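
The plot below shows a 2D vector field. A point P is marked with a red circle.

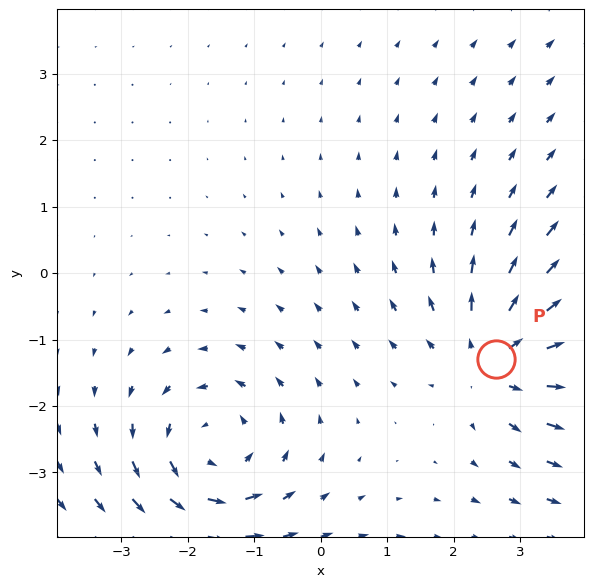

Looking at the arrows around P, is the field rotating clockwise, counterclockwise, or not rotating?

not rotating

Near P at (2.6, -1.3) the arrows show no circulation. The curl there is ≈0.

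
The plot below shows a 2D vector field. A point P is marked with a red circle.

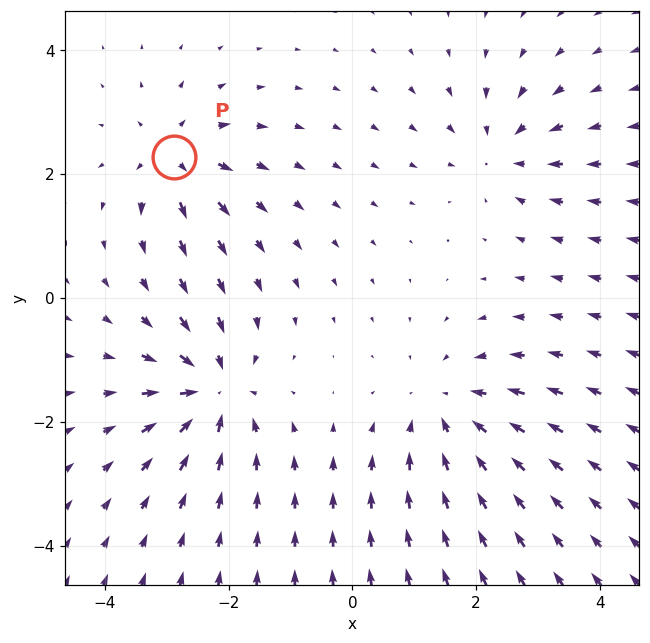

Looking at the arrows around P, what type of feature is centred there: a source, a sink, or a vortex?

At P (-2.9, 2.3) the arrows spread outward. Divergence about +4, curl ≈0 — positive divergence with near-zero curl is a source.

source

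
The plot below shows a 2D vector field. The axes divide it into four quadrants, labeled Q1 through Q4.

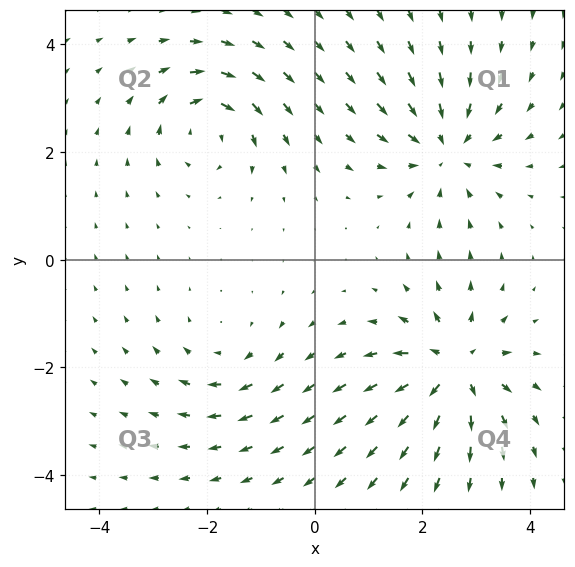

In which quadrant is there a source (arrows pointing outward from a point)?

The source sits at approximately (2.6, -2.0), which lies in quadrant Q4. The divergence there is about +6, positive as expected for a source.

Q4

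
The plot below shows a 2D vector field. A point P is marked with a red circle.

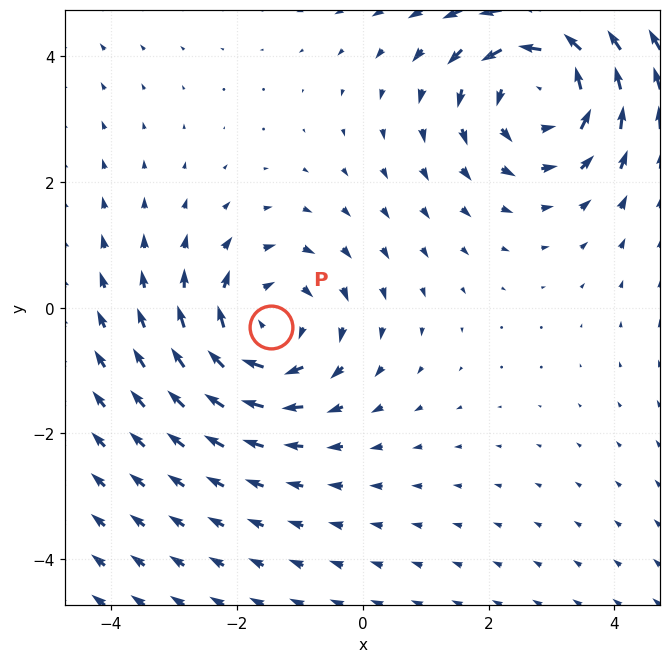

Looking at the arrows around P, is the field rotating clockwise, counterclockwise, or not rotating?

clockwise

Near P at (-1.5, -0.3) the arrows circulate clockwise. The curl (z-component) there is about -3; negative curl means clockwise rotation.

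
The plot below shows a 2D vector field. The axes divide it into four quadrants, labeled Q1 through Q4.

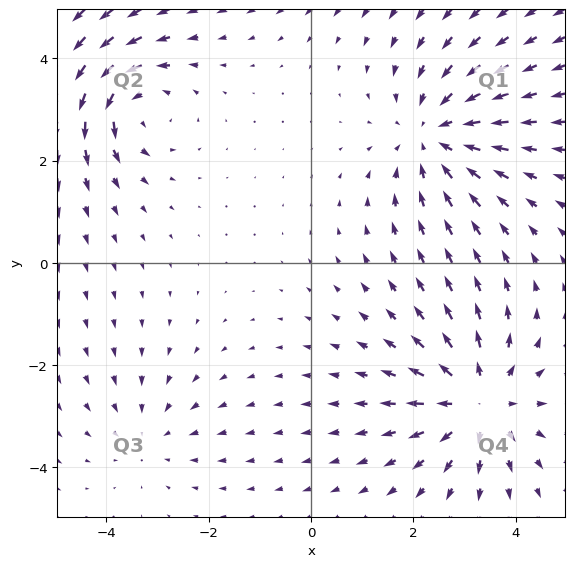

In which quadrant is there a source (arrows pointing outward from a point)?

The source sits at approximately (3.3, -2.7), which lies in quadrant Q4. The divergence there is about +5, positive as expected for a source.

Q4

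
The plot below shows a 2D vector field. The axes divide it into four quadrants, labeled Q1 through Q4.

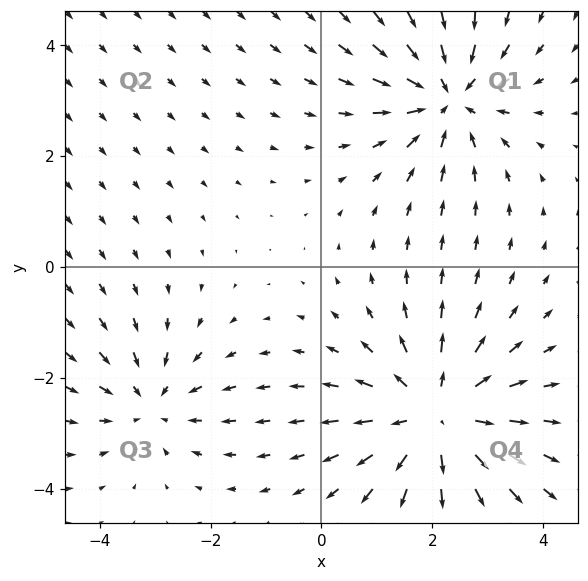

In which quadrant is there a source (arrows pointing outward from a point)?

Q4

The source sits at approximately (2.1, -2.7), which lies in quadrant Q4. The divergence there is about +4, positive as expected for a source.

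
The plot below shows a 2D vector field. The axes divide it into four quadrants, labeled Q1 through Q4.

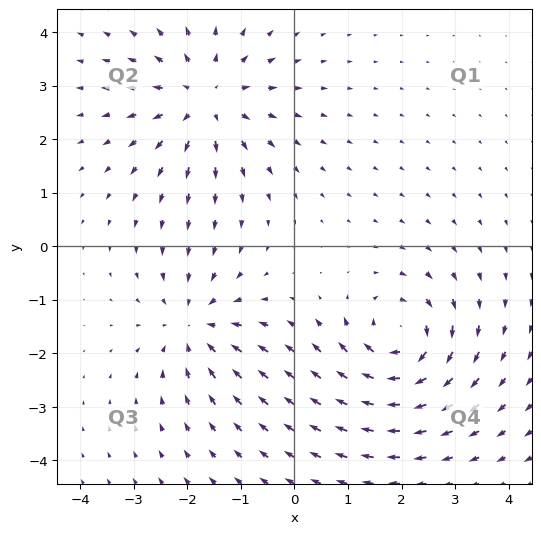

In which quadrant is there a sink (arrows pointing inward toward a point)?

Q3

The sink sits at approximately (-1.9, -1.5), which lies in quadrant Q3. The divergence there is about -4, negative as expected for a sink.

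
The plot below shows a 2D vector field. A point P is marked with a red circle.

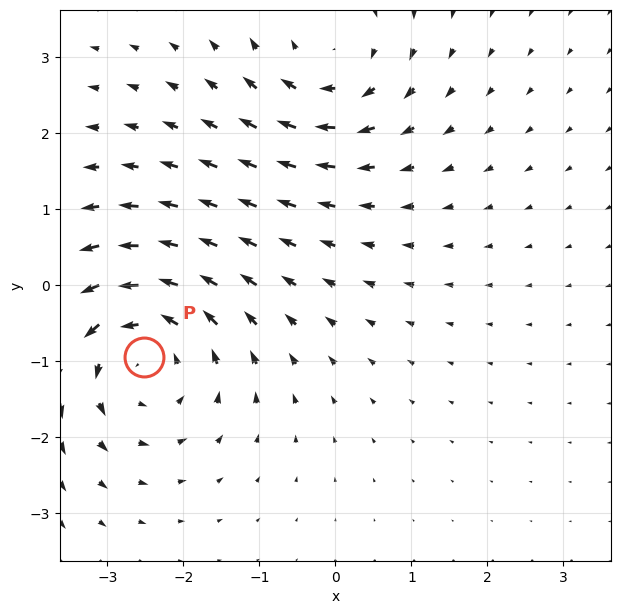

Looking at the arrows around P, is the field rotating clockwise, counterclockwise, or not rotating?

counterclockwise

Near P at (-2.5, -0.9) the arrows circulate counterclockwise. The curl (z-component) there is about +3; positive curl means counterclockwise rotation.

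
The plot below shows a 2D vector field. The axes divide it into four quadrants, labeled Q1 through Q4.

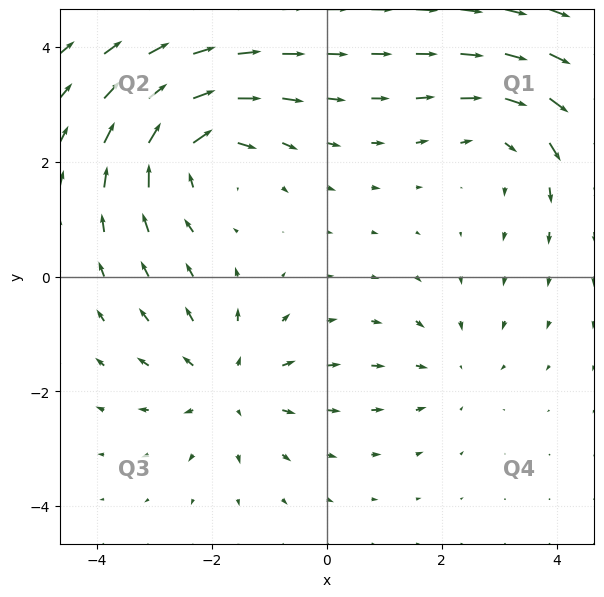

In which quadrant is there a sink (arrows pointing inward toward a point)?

The sink sits at approximately (2.2, -1.6), which lies in quadrant Q4. The divergence there is about -2, negative as expected for a sink.

Q4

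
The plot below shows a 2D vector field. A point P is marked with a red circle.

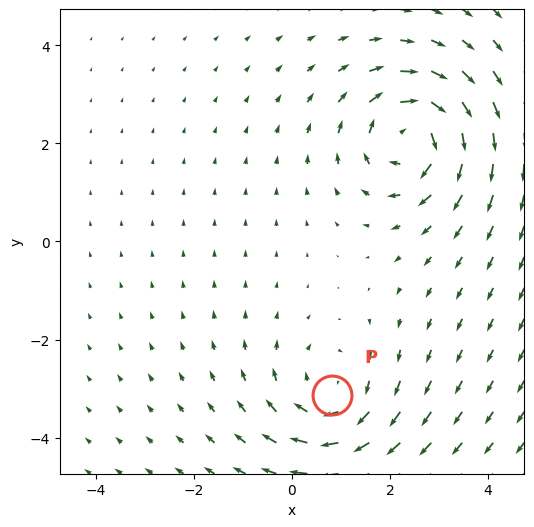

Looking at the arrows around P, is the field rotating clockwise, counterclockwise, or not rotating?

clockwise

Near P at (0.8, -3.1) the arrows circulate clockwise. The curl (z-component) there is about -4; negative curl means clockwise rotation.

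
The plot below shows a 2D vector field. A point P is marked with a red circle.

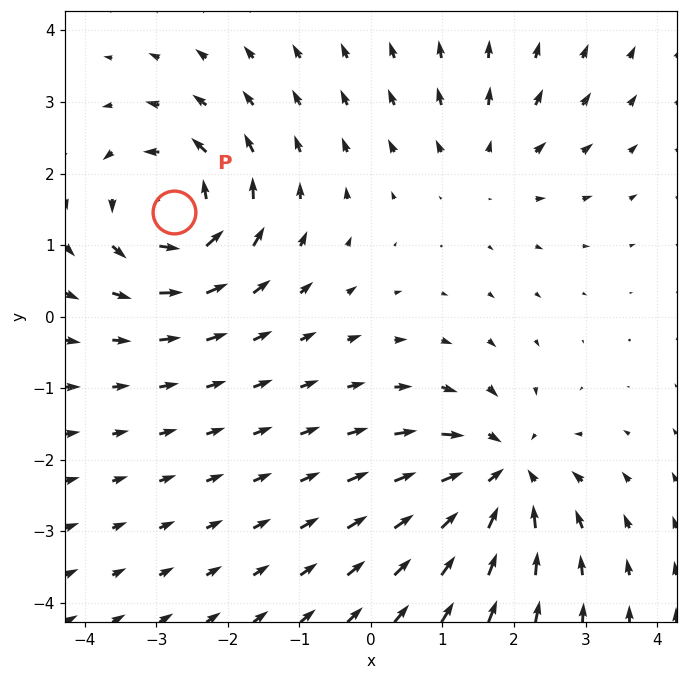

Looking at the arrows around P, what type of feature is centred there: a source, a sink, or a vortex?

At P (-2.8, 1.5) the arrows circulate counterclockwise. Divergence ≈0, curl about +6 — near-zero divergence with nonzero curl is a vortex.

vortex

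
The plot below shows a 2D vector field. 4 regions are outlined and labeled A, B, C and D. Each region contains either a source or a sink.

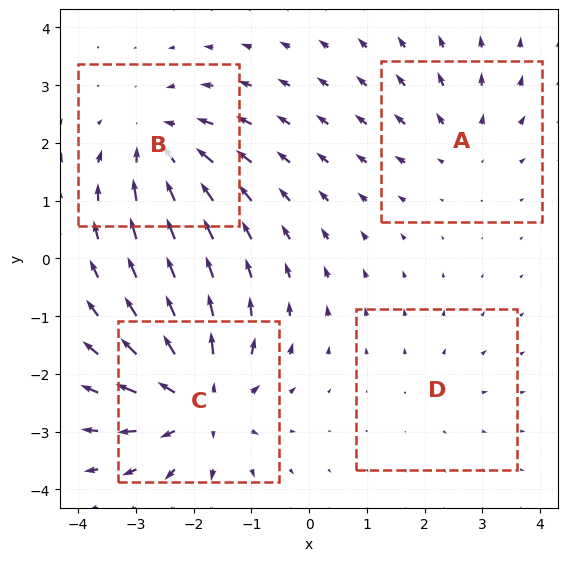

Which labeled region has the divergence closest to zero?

Divergence at each region's feature centre — A: about +3, B: about -5, C: about +7, D: about +2. Region D is closest to zero.

D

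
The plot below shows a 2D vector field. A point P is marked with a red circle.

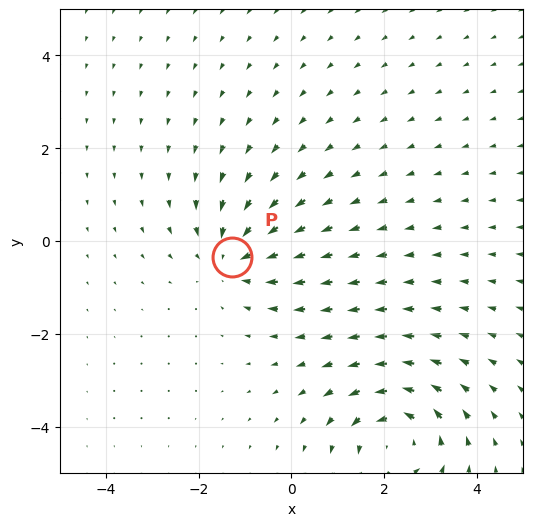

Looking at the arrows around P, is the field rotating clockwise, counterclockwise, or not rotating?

not rotating

Near P at (-1.3, -0.4) the arrows show no circulation. The curl there is ≈0.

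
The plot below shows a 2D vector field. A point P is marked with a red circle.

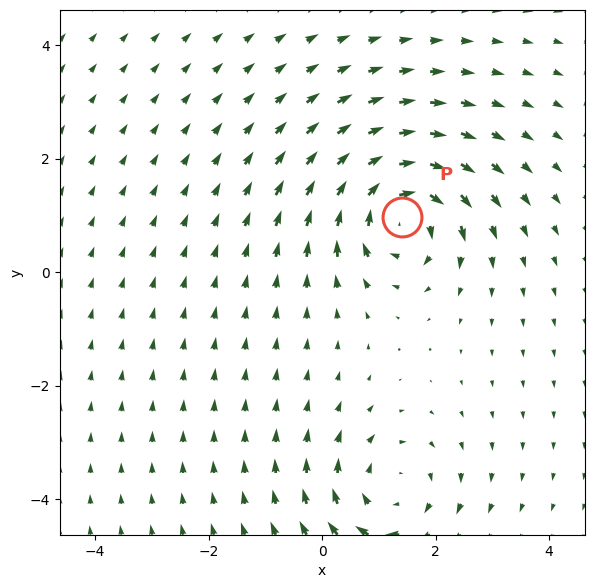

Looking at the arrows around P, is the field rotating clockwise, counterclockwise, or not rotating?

Near P at (1.4, 1.0) the arrows circulate clockwise. The curl (z-component) there is about -7; negative curl means clockwise rotation.

clockwise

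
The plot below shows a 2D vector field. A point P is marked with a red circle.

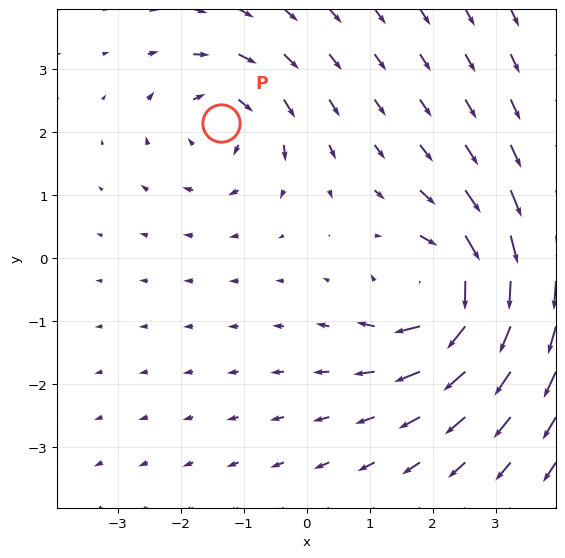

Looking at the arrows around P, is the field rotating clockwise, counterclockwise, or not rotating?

Near P at (-1.4, 2.1) the arrows circulate clockwise. The curl (z-component) there is about -4; negative curl means clockwise rotation.

clockwise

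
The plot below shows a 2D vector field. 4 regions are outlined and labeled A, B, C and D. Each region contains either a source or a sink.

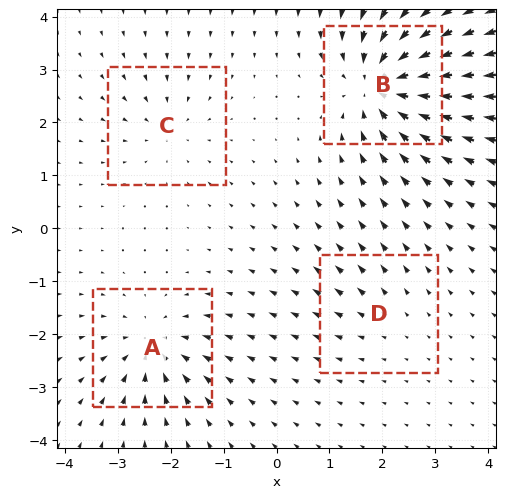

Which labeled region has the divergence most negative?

B

Divergence at each region's feature centre — A: about -5, B: about -9, C: about -4, D: about +2. Region B is most negative.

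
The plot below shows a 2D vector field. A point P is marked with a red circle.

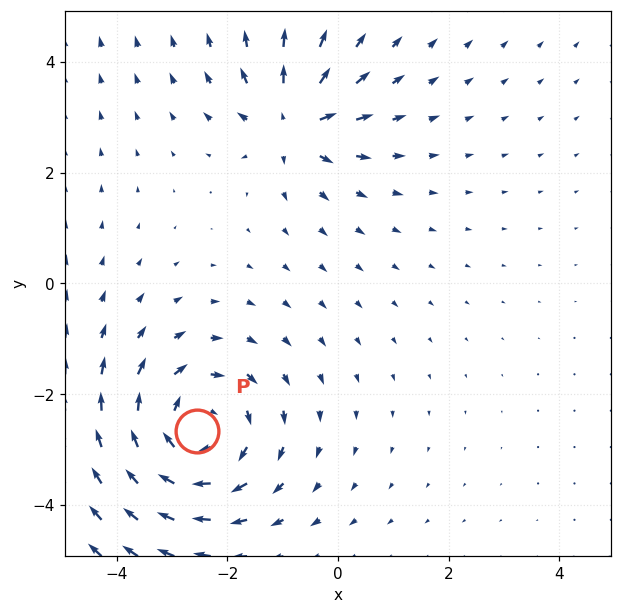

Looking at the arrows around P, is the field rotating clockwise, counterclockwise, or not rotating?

Near P at (-2.5, -2.7) the arrows circulate clockwise. The curl (z-component) there is about -4; negative curl means clockwise rotation.

clockwise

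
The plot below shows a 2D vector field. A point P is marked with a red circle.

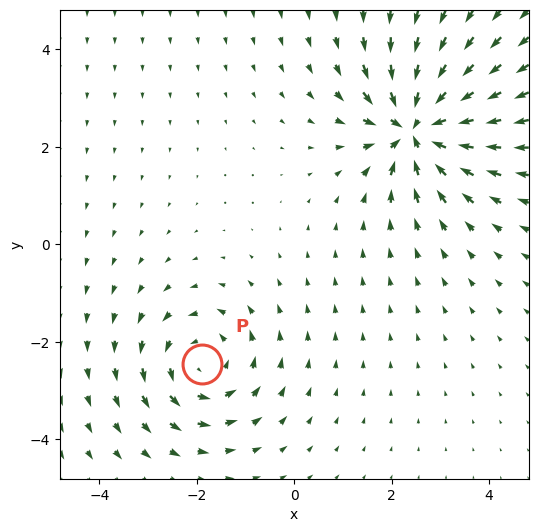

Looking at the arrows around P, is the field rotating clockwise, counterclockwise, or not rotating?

counterclockwise

Near P at (-1.9, -2.5) the arrows circulate counterclockwise. The curl (z-component) there is about +4; positive curl means counterclockwise rotation.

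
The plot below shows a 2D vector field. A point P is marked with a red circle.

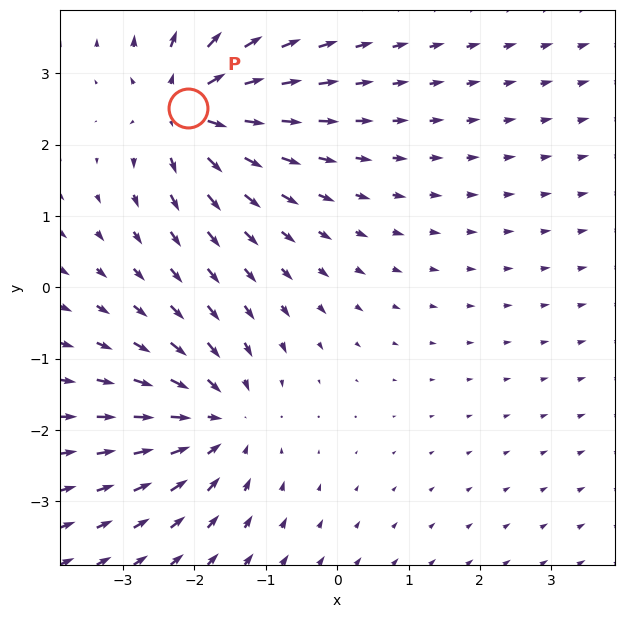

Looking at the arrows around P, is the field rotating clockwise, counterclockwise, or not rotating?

Near P at (-2.1, 2.5) the arrows show no circulation. The curl there is ≈0.

not rotating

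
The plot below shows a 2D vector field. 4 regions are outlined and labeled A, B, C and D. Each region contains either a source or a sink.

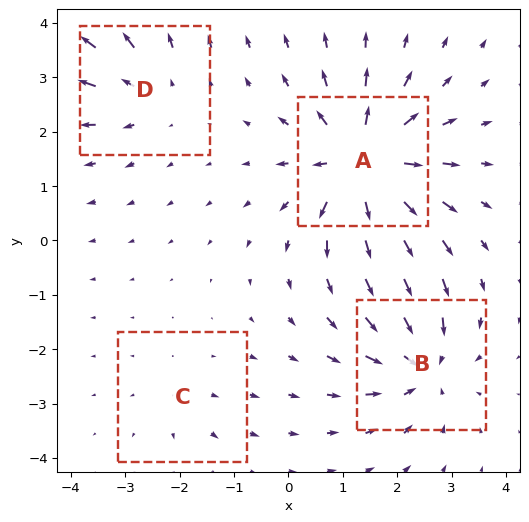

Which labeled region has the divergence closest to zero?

Divergence at each region's feature centre — A: about +9, B: about -6, C: about +2, D: about +4. Region C is closest to zero.

C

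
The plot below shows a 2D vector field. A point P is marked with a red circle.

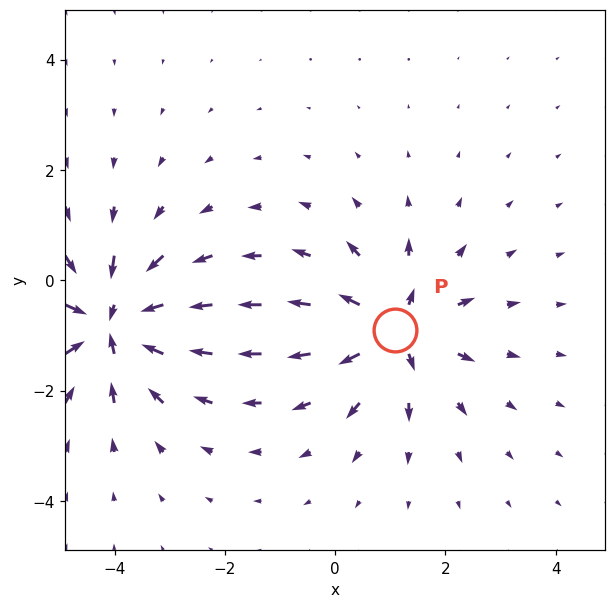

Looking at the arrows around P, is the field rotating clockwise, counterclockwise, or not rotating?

Near P at (1.1, -0.9) the arrows show no circulation. The curl there is ≈0.

not rotating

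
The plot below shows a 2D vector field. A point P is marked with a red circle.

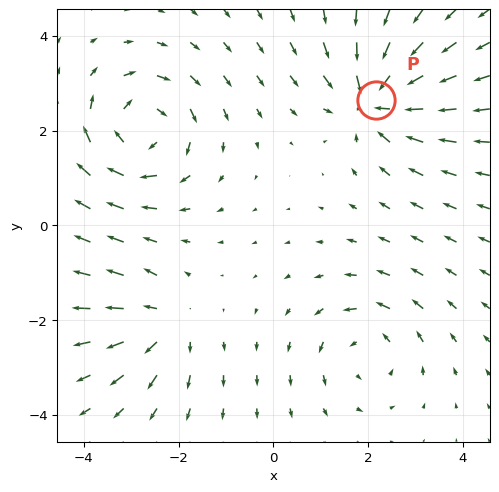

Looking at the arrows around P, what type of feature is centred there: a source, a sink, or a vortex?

sink

At P (2.2, 2.6) the arrows converge inward. Divergence about -5, curl ≈0 — negative divergence with near-zero curl is a sink.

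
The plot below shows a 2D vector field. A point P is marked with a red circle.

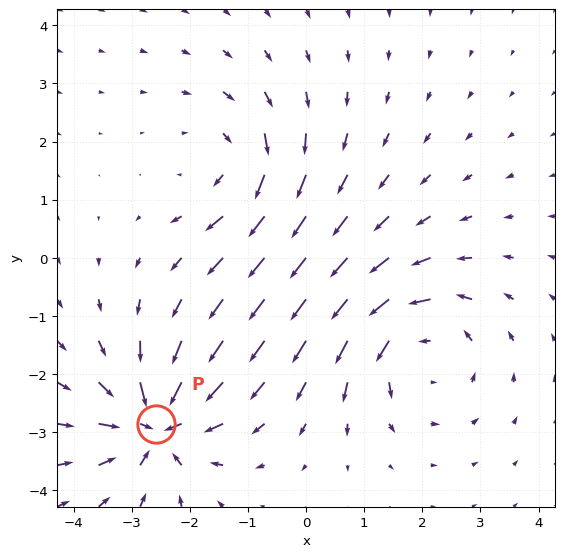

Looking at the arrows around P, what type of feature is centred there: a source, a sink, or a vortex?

sink

At P (-2.6, -2.9) the arrows converge inward. Divergence about -6, curl ≈0 — negative divergence with near-zero curl is a sink.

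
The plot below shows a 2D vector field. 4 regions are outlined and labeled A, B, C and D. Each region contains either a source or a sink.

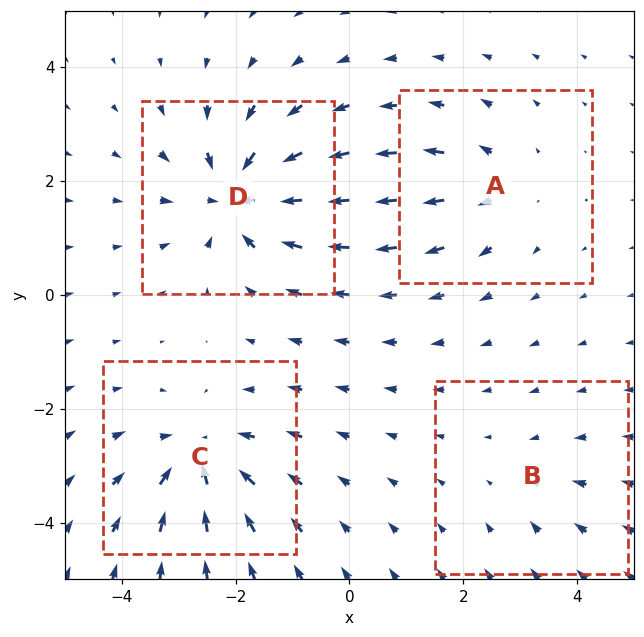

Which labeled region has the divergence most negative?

D

Divergence at each region's feature centre — A: about +4, B: about -2, C: about -6, D: about -7. Region D is most negative.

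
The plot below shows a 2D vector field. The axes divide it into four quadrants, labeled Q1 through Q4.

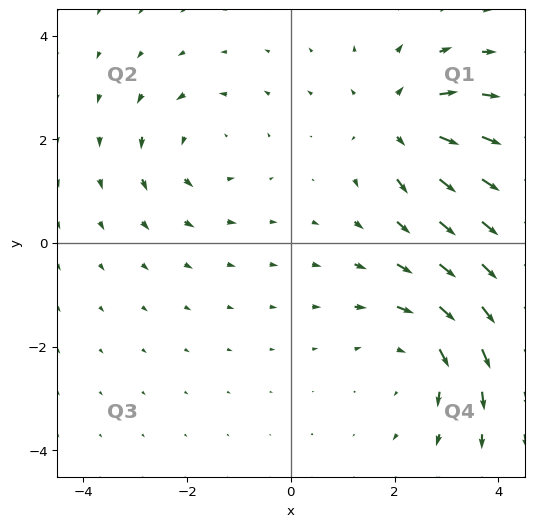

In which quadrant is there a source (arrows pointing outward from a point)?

Q1

The source sits at approximately (2.1, 2.3), which lies in quadrant Q1. The divergence there is about +4, positive as expected for a source.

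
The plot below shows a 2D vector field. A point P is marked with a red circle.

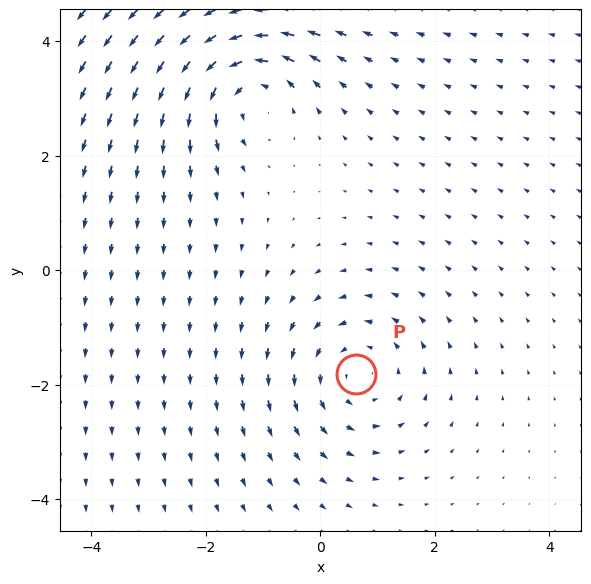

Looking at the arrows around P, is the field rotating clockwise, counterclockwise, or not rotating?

counterclockwise

Near P at (0.6, -1.8) the arrows circulate counterclockwise. The curl (z-component) there is about +3; positive curl means counterclockwise rotation.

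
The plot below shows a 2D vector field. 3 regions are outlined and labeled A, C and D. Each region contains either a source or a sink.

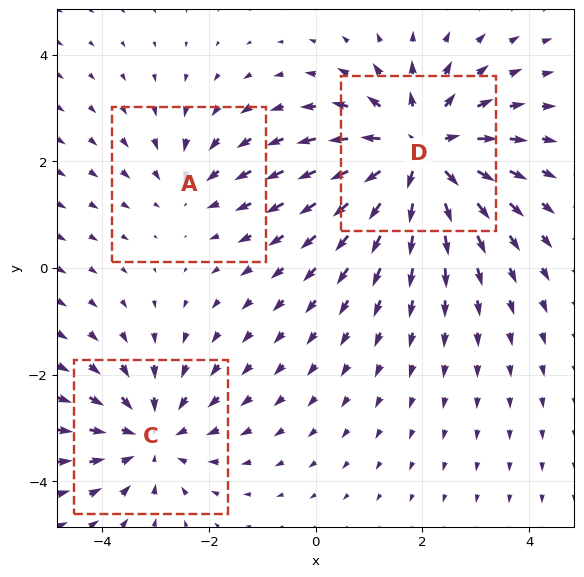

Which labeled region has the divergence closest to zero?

Divergence at each region's feature centre — A: about -2, C: about -3, D: about +4. Region A is closest to zero.

A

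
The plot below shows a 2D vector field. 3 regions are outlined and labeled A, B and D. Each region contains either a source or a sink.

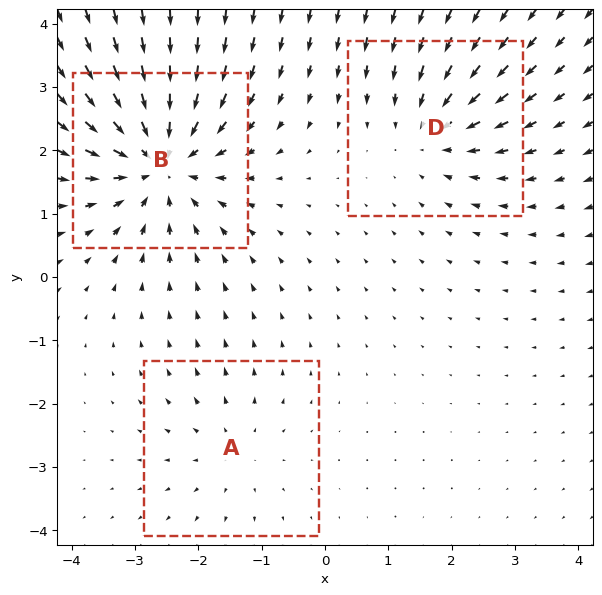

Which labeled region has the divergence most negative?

Divergence at each region's feature centre — A: about +2, B: about -5, D: about -3. Region B is most negative.

B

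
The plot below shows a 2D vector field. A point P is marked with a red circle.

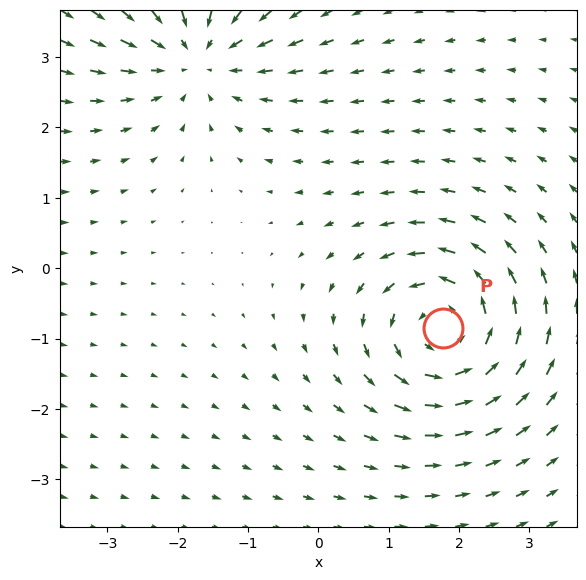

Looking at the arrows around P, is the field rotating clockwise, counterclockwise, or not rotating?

counterclockwise

Near P at (1.8, -0.9) the arrows circulate counterclockwise. The curl (z-component) there is about +5; positive curl means counterclockwise rotation.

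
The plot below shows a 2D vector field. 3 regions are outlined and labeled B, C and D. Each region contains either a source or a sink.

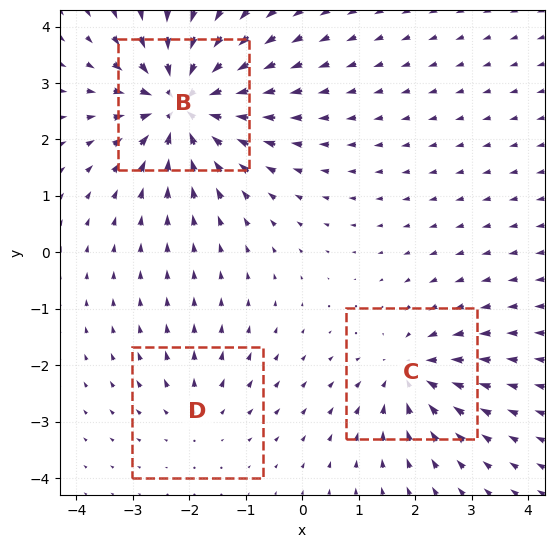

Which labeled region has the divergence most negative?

Divergence at each region's feature centre — B: about -6, C: about -4, D: about +2. Region B is most negative.

B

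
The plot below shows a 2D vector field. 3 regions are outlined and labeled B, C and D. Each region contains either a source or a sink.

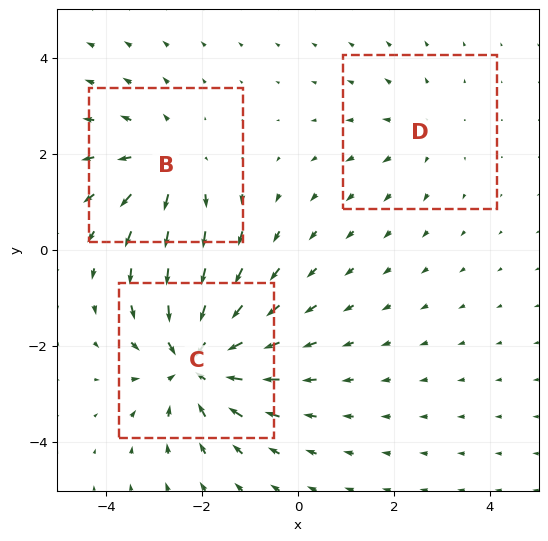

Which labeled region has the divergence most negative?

C

Divergence at each region's feature centre — B: about +3, C: about -5, D: about +2. Region C is most negative.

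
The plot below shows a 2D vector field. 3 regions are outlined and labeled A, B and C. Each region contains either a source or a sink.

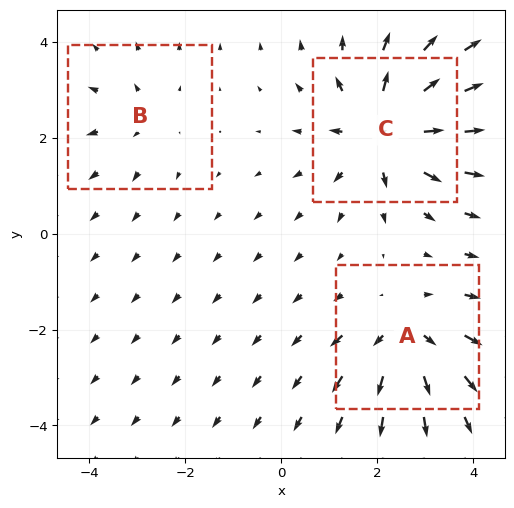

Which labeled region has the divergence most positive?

Divergence at each region's feature centre — A: about +4, B: about +2, C: about +5. Region C is most positive.

C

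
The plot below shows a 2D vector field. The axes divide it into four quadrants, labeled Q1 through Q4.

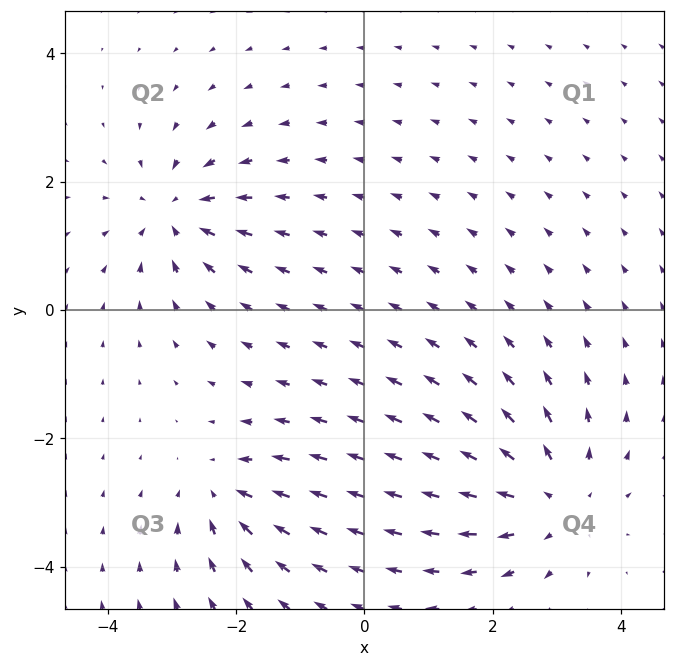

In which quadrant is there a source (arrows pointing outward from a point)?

The source sits at approximately (2.9, -2.9), which lies in quadrant Q4. The divergence there is about +4, positive as expected for a source.

Q4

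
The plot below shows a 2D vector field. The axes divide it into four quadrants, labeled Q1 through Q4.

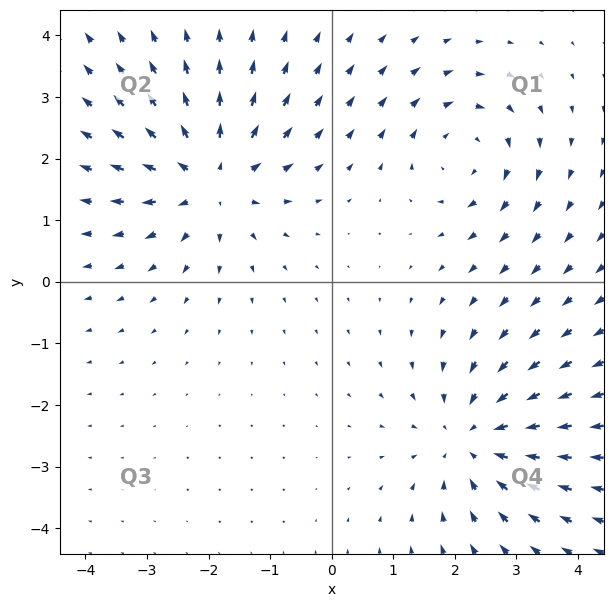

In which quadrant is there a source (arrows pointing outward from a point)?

The source sits at approximately (-2.0, 1.7), which lies in quadrant Q2. The divergence there is about +4, positive as expected for a source.

Q2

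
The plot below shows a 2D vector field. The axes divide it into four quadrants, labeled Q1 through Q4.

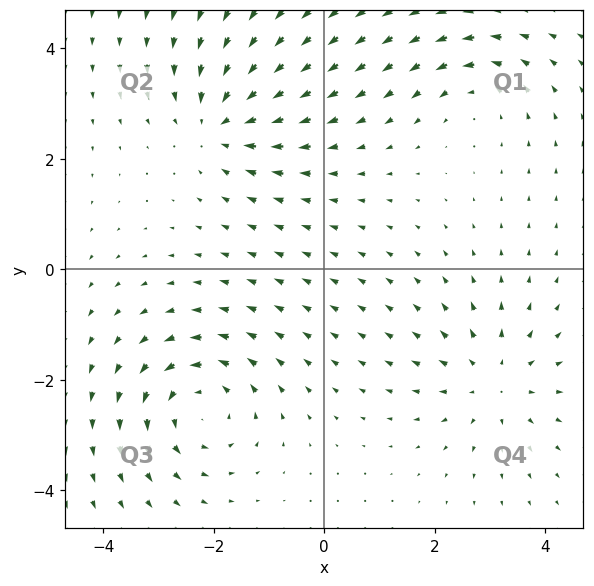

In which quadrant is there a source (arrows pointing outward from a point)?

Q4

The source sits at approximately (3.1, -2.0), which lies in quadrant Q4. The divergence there is about +4, positive as expected for a source.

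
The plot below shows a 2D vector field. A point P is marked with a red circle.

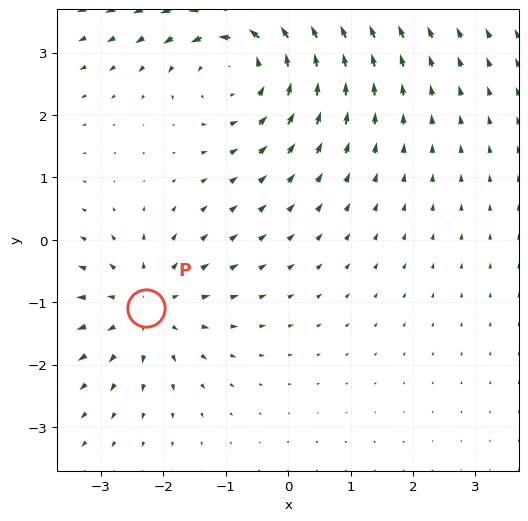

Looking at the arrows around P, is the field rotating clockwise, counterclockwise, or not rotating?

not rotating

Near P at (-2.3, -1.1) the arrows show no circulation. The curl there is ≈0.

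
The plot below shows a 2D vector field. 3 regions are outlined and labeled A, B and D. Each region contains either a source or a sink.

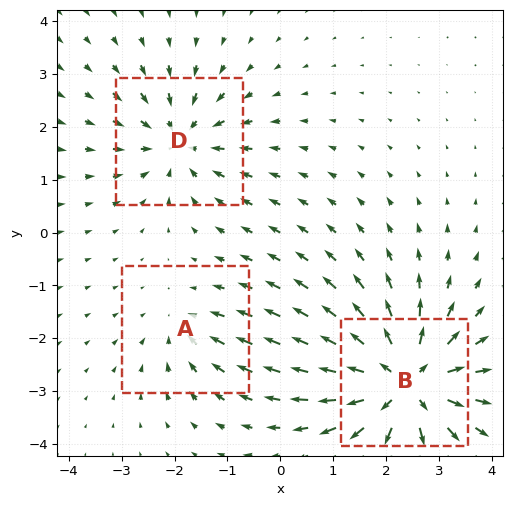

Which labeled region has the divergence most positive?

Divergence at each region's feature centre — A: about -2, B: about +6, D: about -3. Region B is most positive.

B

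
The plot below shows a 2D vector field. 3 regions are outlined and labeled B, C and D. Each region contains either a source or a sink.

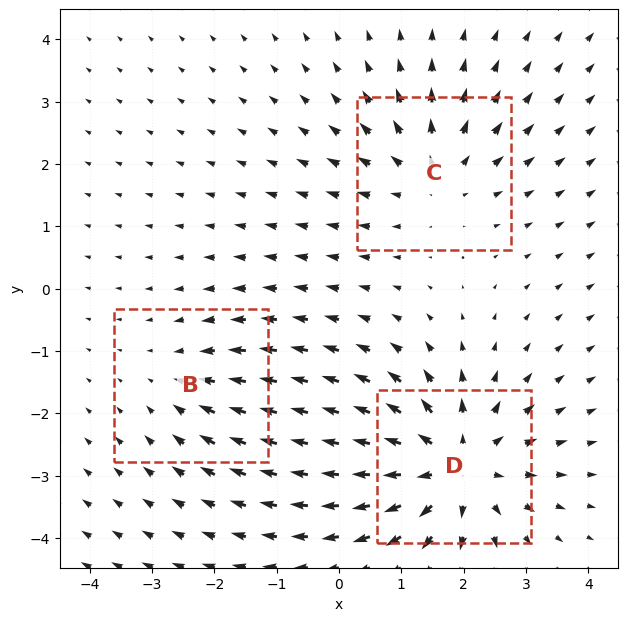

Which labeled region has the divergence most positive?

D

Divergence at each region's feature centre — B: about -2, C: about +3, D: about +5. Region D is most positive.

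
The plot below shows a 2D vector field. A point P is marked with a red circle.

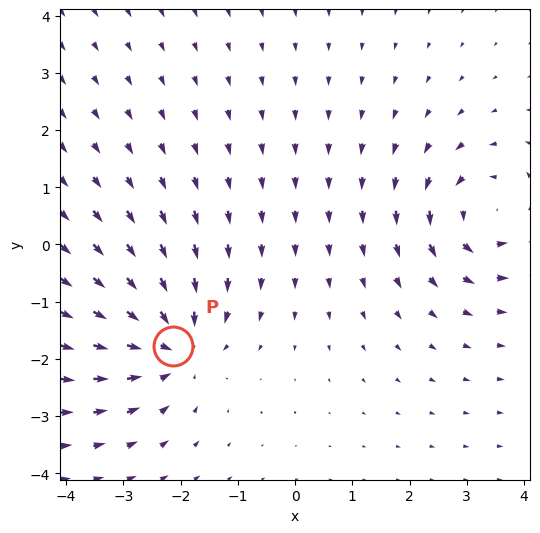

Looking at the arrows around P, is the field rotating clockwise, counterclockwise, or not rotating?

not rotating

Near P at (-2.1, -1.8) the arrows show no circulation. The curl there is ≈0.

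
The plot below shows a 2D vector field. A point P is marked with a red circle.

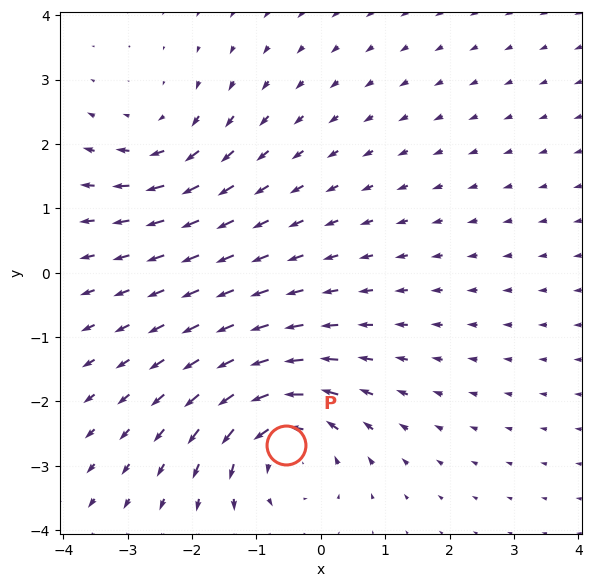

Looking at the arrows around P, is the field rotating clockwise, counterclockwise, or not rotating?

Near P at (-0.5, -2.7) the arrows circulate counterclockwise. The curl (z-component) there is about +4; positive curl means counterclockwise rotation.

counterclockwise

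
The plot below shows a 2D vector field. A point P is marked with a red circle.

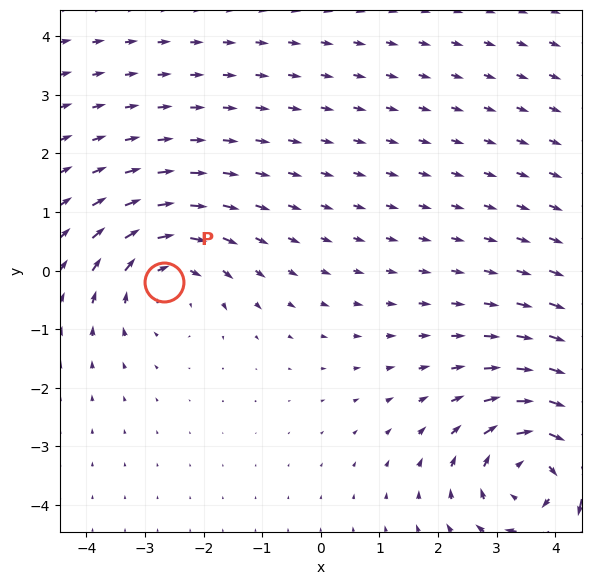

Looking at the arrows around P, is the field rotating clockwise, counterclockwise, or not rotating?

clockwise

Near P at (-2.7, -0.2) the arrows circulate clockwise. The curl (z-component) there is about -3; negative curl means clockwise rotation.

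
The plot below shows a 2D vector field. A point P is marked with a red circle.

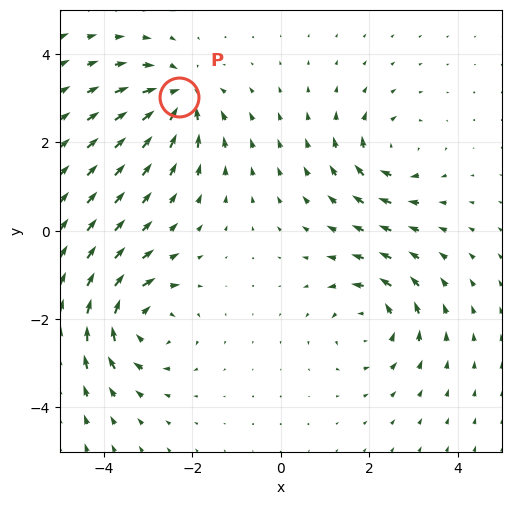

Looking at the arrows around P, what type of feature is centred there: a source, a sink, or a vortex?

At P (-2.3, 3.0) the arrows converge inward. Divergence about -5, curl ≈0 — negative divergence with near-zero curl is a sink.

sink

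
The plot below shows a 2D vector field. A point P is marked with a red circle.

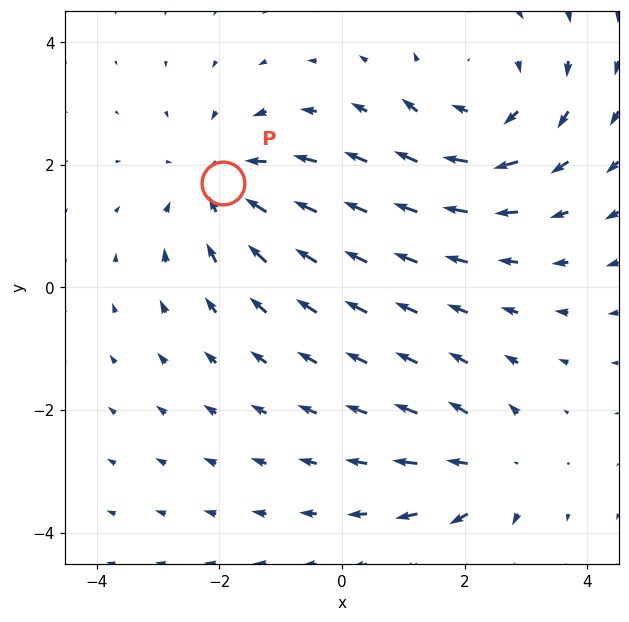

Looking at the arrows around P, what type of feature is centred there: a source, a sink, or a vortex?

sink

At P (-1.9, 1.7) the arrows converge inward. Divergence about -3, curl ≈0 — negative divergence with near-zero curl is a sink.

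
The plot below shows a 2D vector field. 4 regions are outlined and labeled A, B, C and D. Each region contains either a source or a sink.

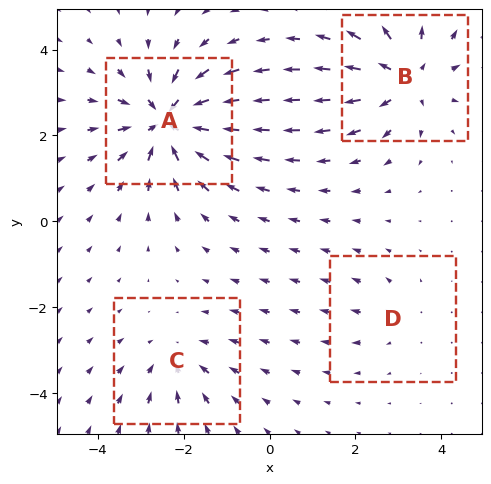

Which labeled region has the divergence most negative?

A

Divergence at each region's feature centre — A: about -7, B: about +6, C: about -3, D: about +2. Region A is most negative.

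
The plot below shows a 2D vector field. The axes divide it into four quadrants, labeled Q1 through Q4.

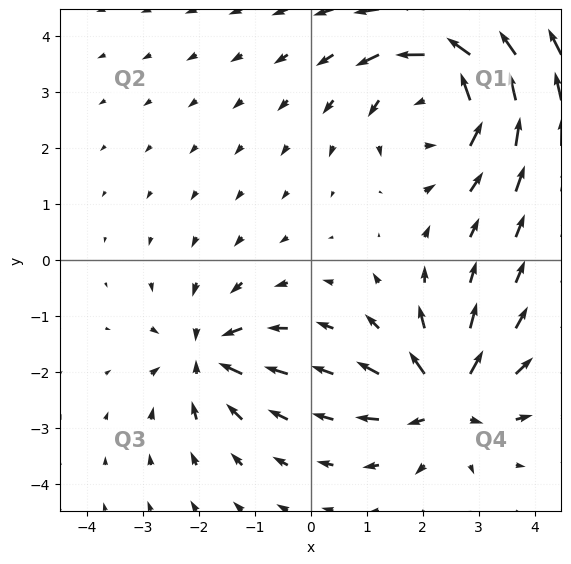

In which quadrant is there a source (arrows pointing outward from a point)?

The source sits at approximately (2.4, -2.5), which lies in quadrant Q4. The divergence there is about +5, positive as expected for a source.

Q4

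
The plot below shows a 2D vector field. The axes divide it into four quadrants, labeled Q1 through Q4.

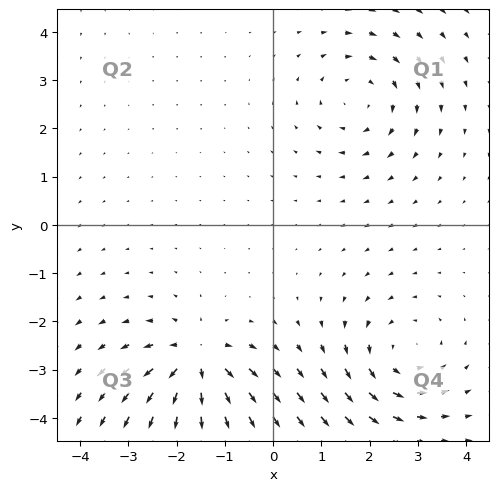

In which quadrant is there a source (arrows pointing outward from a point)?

The source sits at approximately (-1.6, -2.8), which lies in quadrant Q3. The divergence there is about +5, positive as expected for a source.

Q3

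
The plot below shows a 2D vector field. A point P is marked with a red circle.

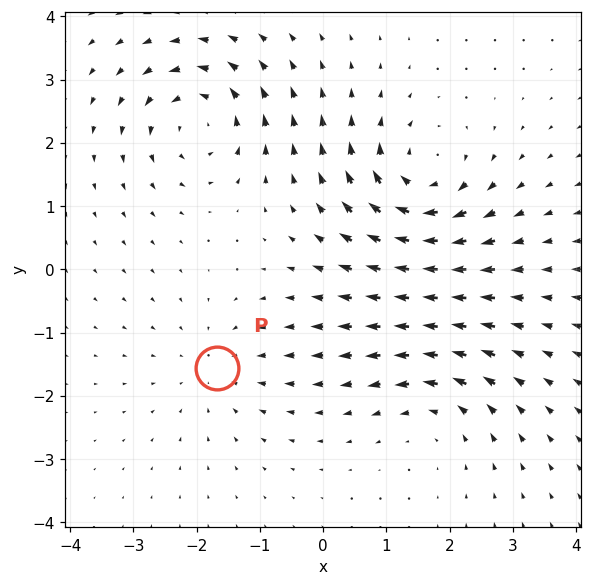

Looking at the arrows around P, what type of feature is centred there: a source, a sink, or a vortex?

At P (-1.7, -1.6) the arrows converge inward. Divergence about -3, curl ≈0 — negative divergence with near-zero curl is a sink.

sink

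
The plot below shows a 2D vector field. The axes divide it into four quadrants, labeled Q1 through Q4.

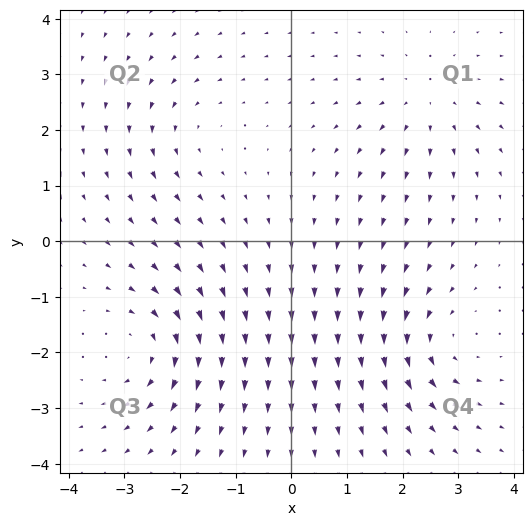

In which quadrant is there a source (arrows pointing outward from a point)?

The source sits at approximately (2.4, 2.5), which lies in quadrant Q1. The divergence there is about +3, positive as expected for a source.

Q1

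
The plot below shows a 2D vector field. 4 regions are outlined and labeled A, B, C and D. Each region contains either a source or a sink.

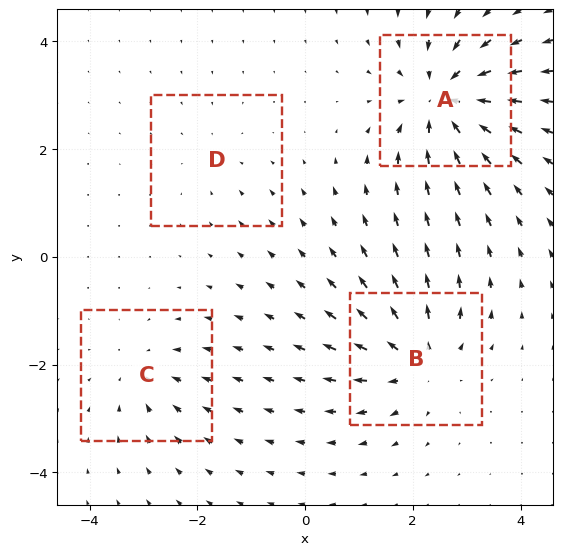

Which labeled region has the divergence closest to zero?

Divergence at each region's feature centre — A: about -7, B: about +5, C: about -3, D: about -2. Region D is closest to zero.

D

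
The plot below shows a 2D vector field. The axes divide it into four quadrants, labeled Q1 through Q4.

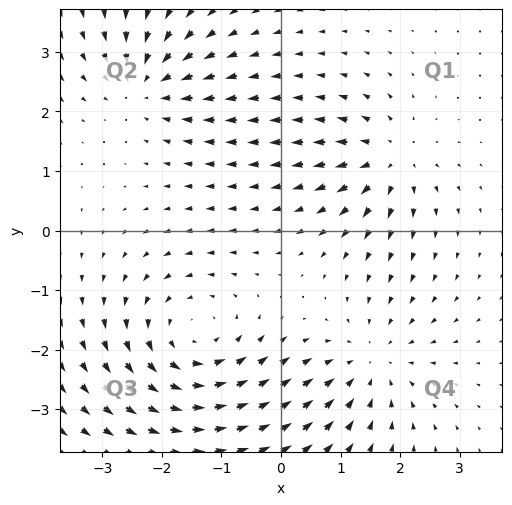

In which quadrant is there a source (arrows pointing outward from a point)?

Q1

The source sits at approximately (1.8, 1.2), which lies in quadrant Q1. The divergence there is about +4, positive as expected for a source.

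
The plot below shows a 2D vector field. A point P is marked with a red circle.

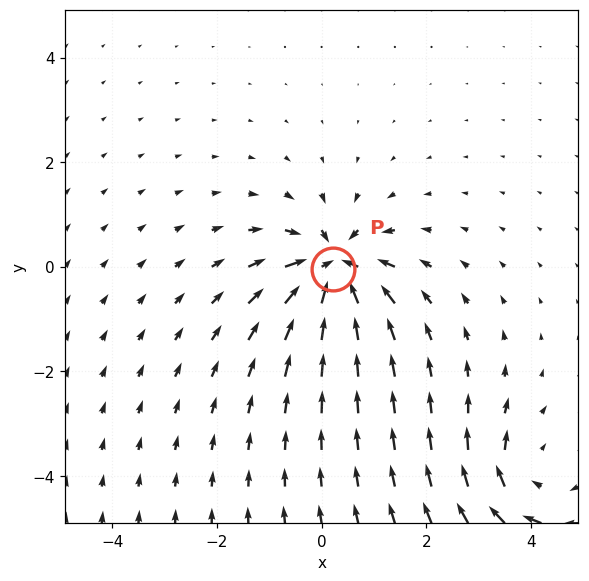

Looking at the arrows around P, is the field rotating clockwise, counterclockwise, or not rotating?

Near P at (0.2, -0.0) the arrows show no circulation. The curl there is ≈0.

not rotating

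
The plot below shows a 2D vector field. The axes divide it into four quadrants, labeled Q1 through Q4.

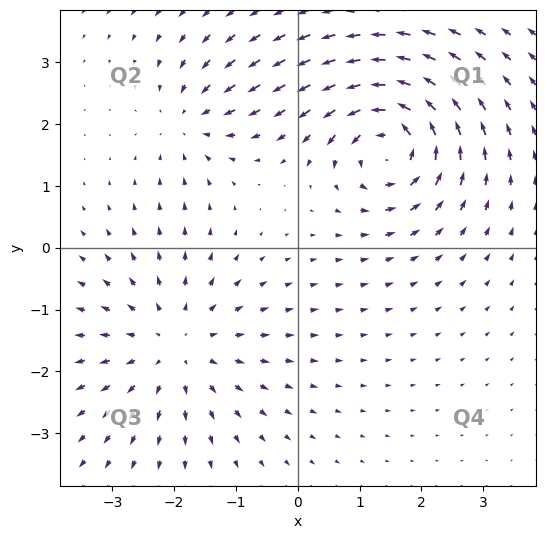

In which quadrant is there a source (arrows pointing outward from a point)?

The source sits at approximately (-2.0, -1.6), which lies in quadrant Q3. The divergence there is about +4, positive as expected for a source.

Q3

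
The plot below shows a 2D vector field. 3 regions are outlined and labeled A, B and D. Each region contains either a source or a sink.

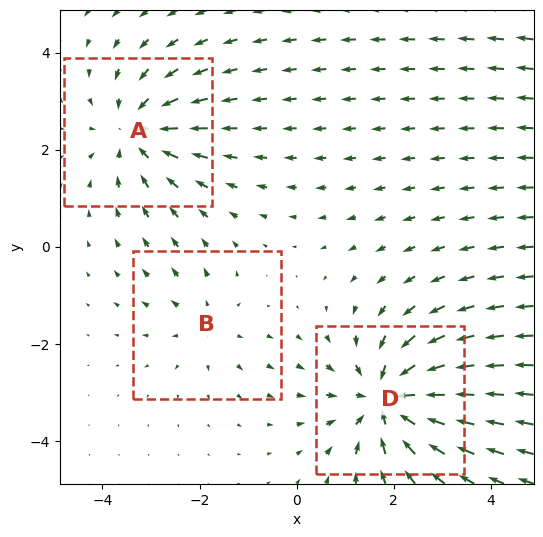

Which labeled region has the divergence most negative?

D

Divergence at each region's feature centre — A: about -4, B: about +2, D: about -5. Region D is most negative.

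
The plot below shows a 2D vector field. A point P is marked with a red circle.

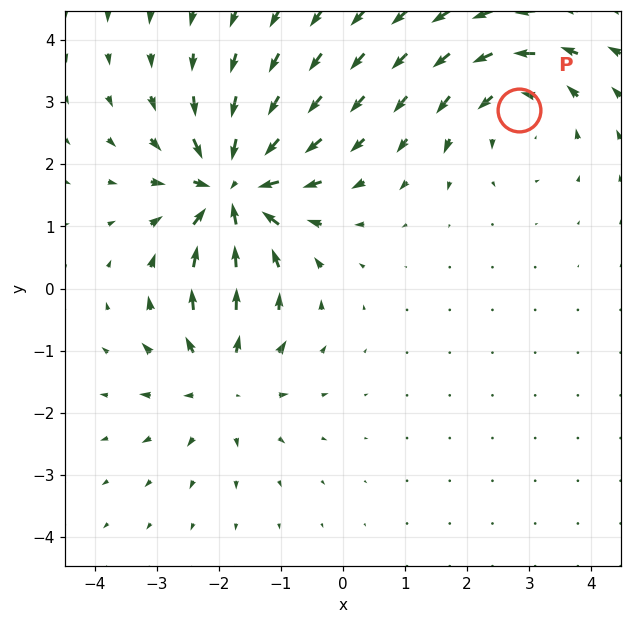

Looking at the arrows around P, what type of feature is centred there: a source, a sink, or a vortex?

At P (2.8, 2.9) the arrows circulate counterclockwise. Divergence ≈0, curl about +3 — near-zero divergence with nonzero curl is a vortex.

vortex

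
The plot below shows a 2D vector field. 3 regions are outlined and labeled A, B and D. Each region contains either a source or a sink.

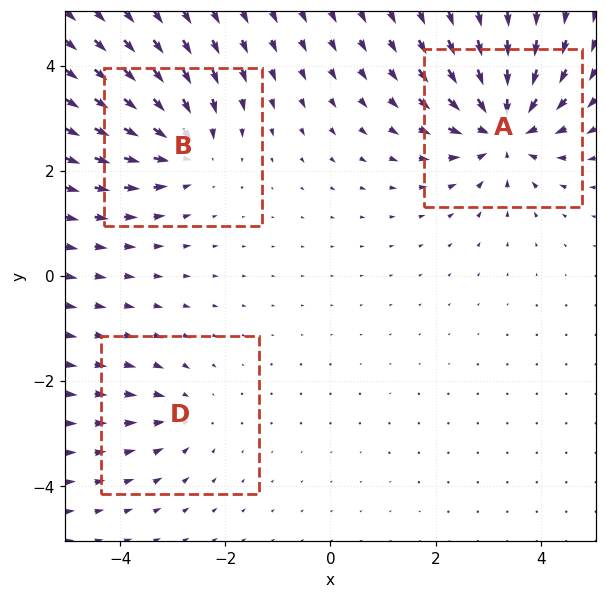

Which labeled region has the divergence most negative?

Divergence at each region's feature centre — A: about -5, B: about -4, D: about -2. Region A is most negative.

A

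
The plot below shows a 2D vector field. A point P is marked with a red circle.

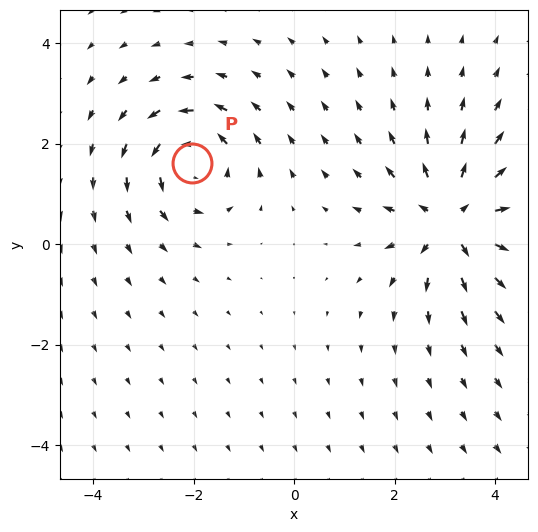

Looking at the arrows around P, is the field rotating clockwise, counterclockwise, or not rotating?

counterclockwise

Near P at (-2.0, 1.6) the arrows circulate counterclockwise. The curl (z-component) there is about +4; positive curl means counterclockwise rotation.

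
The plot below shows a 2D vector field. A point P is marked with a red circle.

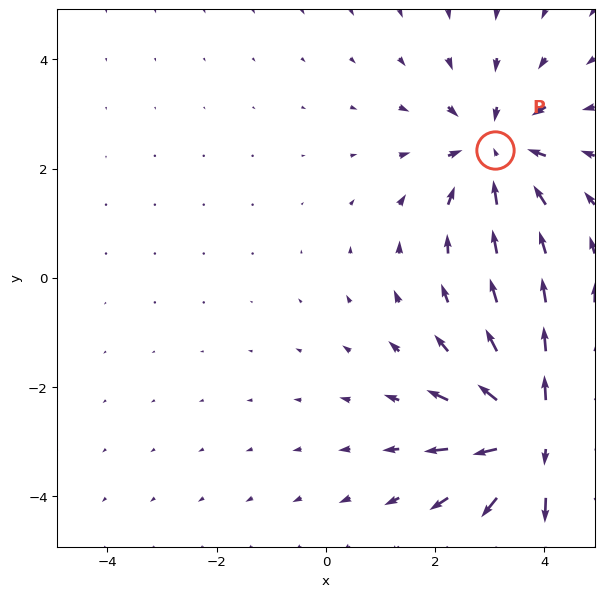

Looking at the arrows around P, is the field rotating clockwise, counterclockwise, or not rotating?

not rotating

Near P at (3.1, 2.3) the arrows show no circulation. The curl there is ≈0.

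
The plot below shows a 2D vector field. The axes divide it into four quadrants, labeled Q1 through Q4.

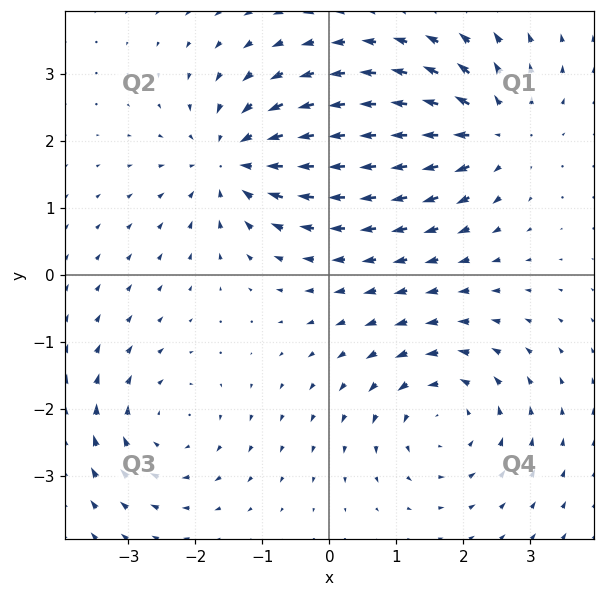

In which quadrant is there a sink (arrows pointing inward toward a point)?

Q2

The sink sits at approximately (-1.4, 1.7), which lies in quadrant Q2. The divergence there is about -6, negative as expected for a sink.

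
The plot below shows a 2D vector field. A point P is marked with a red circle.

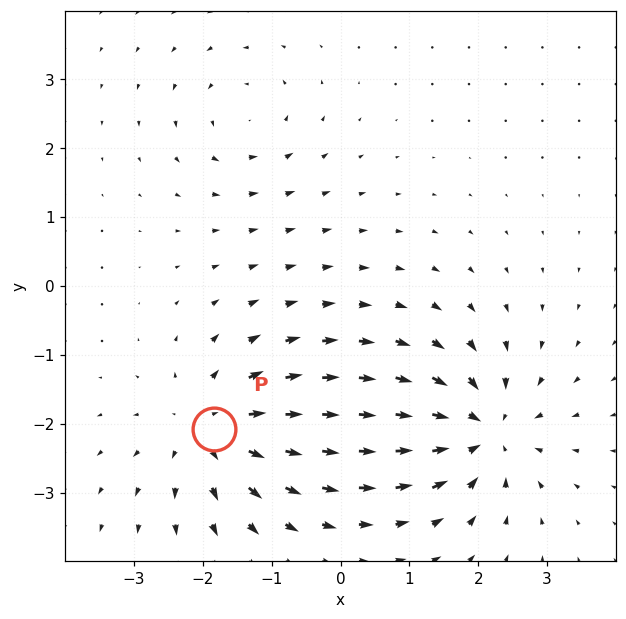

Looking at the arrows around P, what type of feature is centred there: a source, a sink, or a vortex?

At P (-1.8, -2.1) the arrows spread outward. Divergence about +5, curl ≈0 — positive divergence with near-zero curl is a source.

source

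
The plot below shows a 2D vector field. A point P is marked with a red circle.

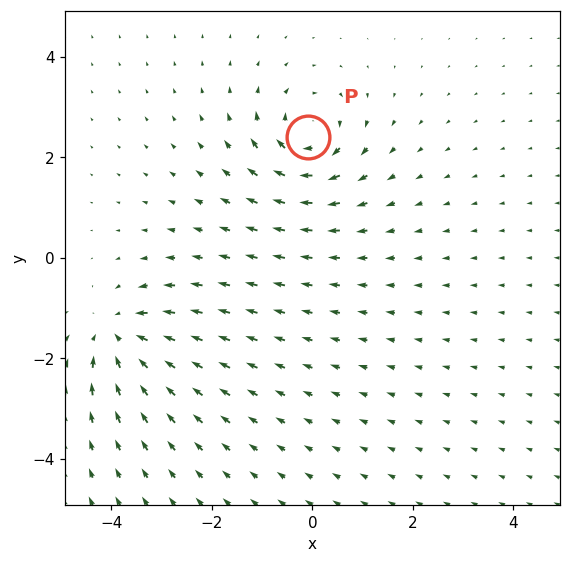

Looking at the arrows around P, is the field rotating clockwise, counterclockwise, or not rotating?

clockwise

Near P at (-0.1, 2.4) the arrows circulate clockwise. The curl (z-component) there is about -7; negative curl means clockwise rotation.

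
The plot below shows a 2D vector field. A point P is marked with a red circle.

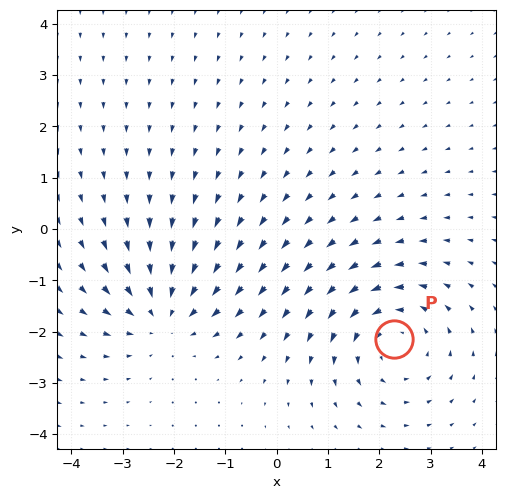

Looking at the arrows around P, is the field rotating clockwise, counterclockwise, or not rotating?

Near P at (2.3, -2.2) the arrows circulate counterclockwise. The curl (z-component) there is about +4; positive curl means counterclockwise rotation.

counterclockwise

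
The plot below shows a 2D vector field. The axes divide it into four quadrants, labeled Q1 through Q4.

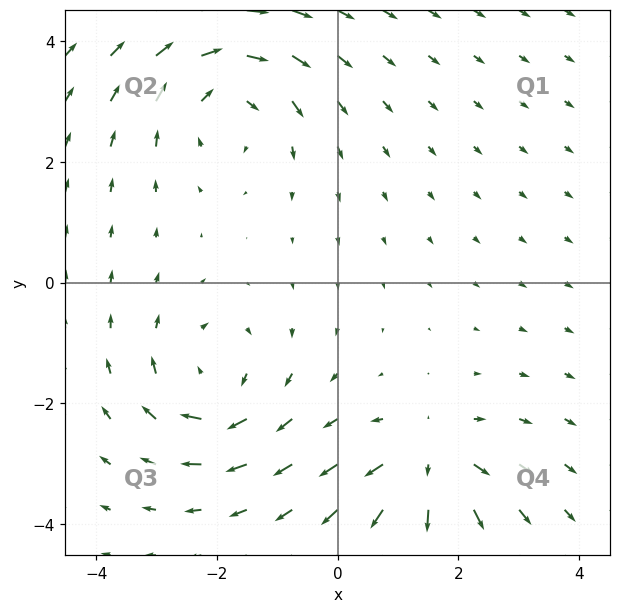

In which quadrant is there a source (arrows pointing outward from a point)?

Q4

The source sits at approximately (1.5, -3.0), which lies in quadrant Q4. The divergence there is about +4, positive as expected for a source.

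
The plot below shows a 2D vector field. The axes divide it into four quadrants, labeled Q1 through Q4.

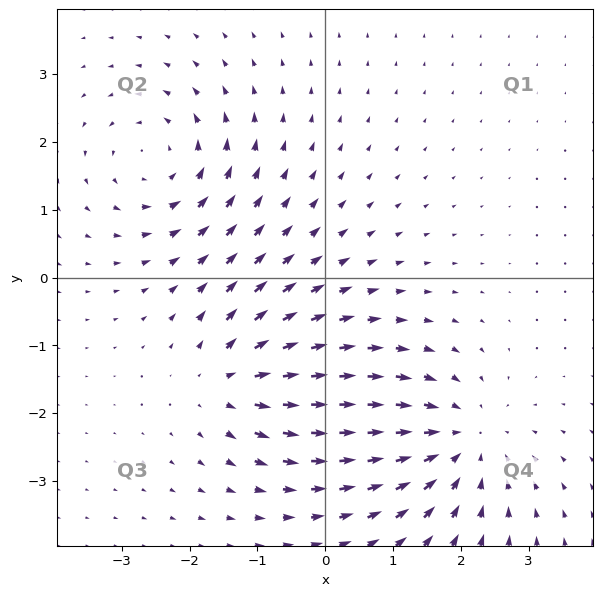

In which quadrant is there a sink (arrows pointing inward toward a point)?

Q4

The sink sits at approximately (2.0, -2.4), which lies in quadrant Q4. The divergence there is about -4, negative as expected for a sink.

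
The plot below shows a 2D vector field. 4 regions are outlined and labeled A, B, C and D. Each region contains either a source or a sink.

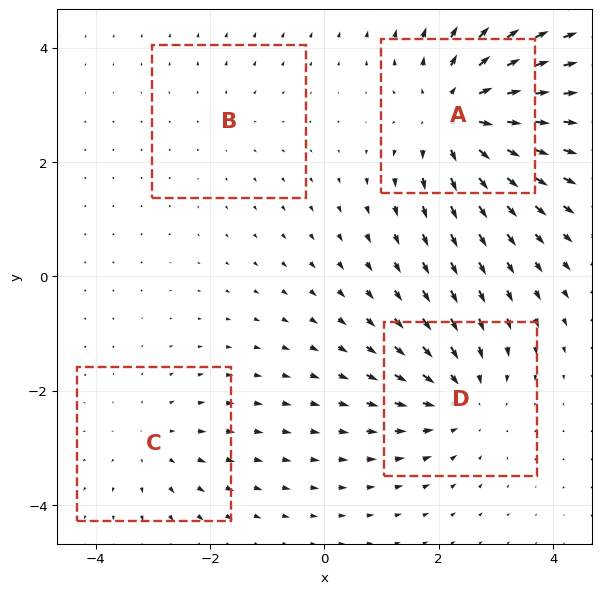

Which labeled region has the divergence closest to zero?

B

Divergence at each region's feature centre — A: about +6, B: about +2, C: about +3, D: about -4. Region B is closest to zero.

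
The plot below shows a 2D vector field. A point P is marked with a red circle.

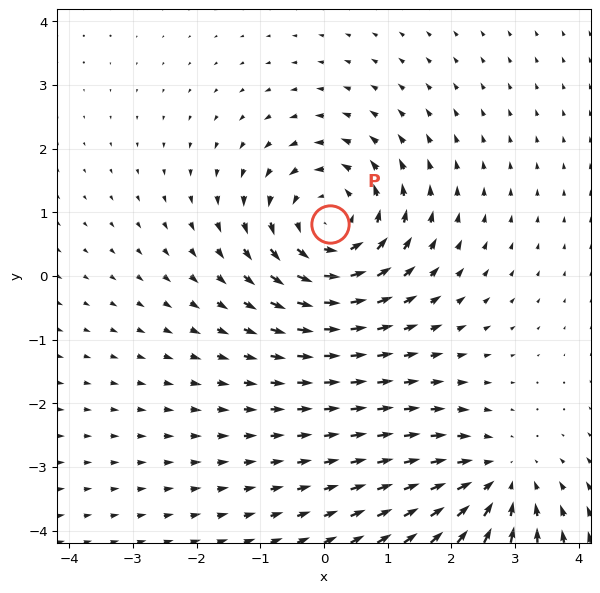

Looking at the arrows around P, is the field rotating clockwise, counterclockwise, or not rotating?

counterclockwise

Near P at (0.1, 0.8) the arrows circulate counterclockwise. The curl (z-component) there is about +4; positive curl means counterclockwise rotation.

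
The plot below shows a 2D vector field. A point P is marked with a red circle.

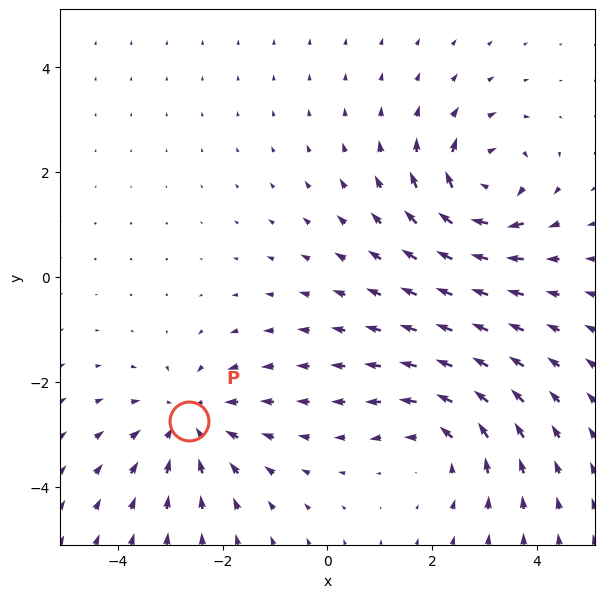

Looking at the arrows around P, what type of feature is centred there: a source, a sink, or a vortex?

sink

At P (-2.6, -2.8) the arrows converge inward. Divergence about -3, curl ≈0 — negative divergence with near-zero curl is a sink.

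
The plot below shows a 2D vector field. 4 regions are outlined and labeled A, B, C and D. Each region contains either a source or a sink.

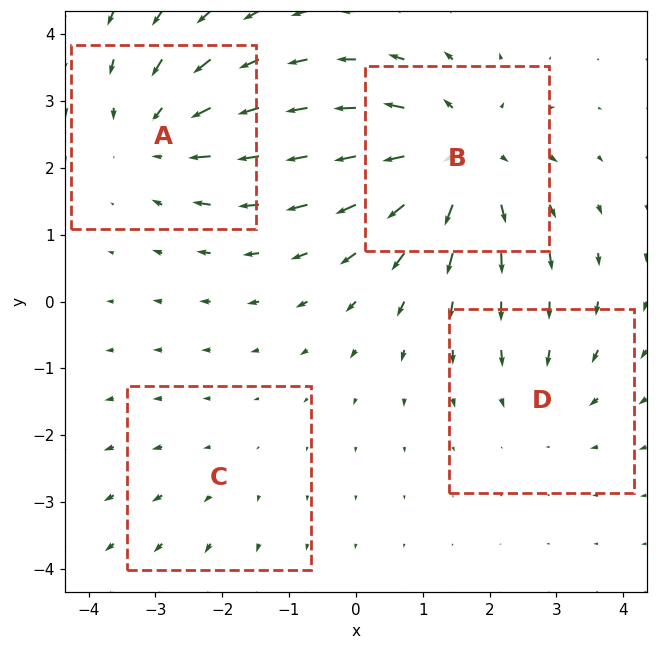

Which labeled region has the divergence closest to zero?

Divergence at each region's feature centre — A: about -4, B: about +6, C: about +2, D: about -3. Region C is closest to zero.

C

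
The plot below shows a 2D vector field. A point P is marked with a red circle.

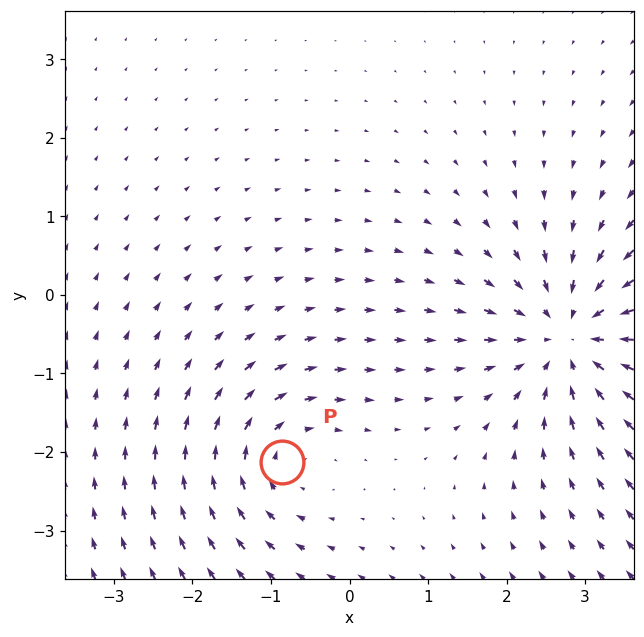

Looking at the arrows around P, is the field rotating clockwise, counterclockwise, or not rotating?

clockwise

Near P at (-0.9, -2.1) the arrows circulate clockwise. The curl (z-component) there is about -4; negative curl means clockwise rotation.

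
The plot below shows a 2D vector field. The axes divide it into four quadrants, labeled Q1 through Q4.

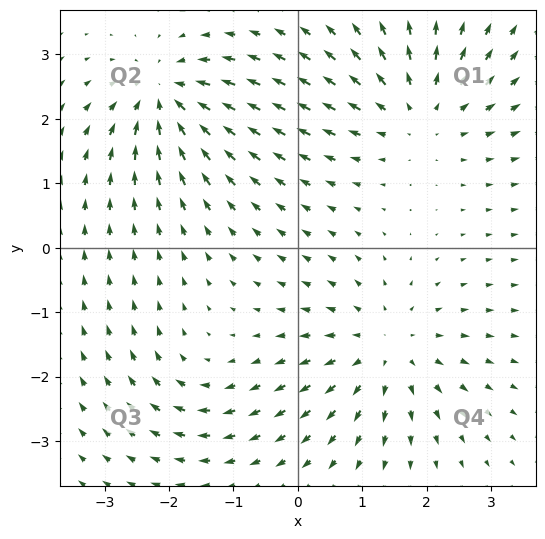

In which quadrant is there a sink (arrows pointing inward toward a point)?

The sink sits at approximately (-2.1, 2.3), which lies in quadrant Q2. The divergence there is about -6, negative as expected for a sink.

Q2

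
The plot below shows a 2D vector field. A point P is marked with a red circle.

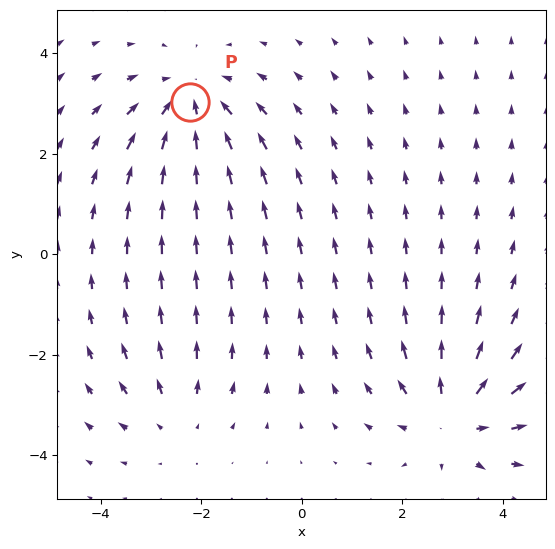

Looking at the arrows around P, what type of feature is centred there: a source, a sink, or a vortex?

At P (-2.2, 3.0) the arrows converge inward. Divergence about -4, curl ≈0 — negative divergence with near-zero curl is a sink.

sink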